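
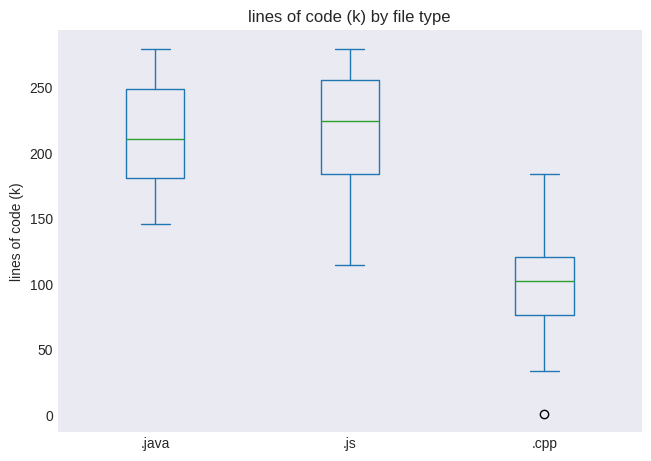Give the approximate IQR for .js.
≈ 80

Q3 ≈ 260, Q1 ≈ 180; IQR ≈ 80.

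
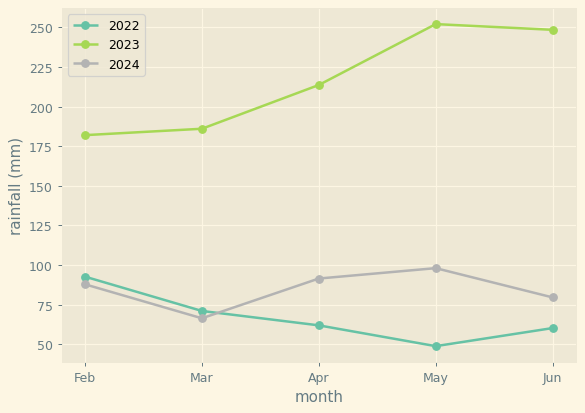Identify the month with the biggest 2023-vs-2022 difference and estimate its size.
May: 2023 ≈ 260, 2022 ≈ 40 → gap ≈ 220. Next-largest (Jun) is only ≈ 180.

May, ≈ 220 mm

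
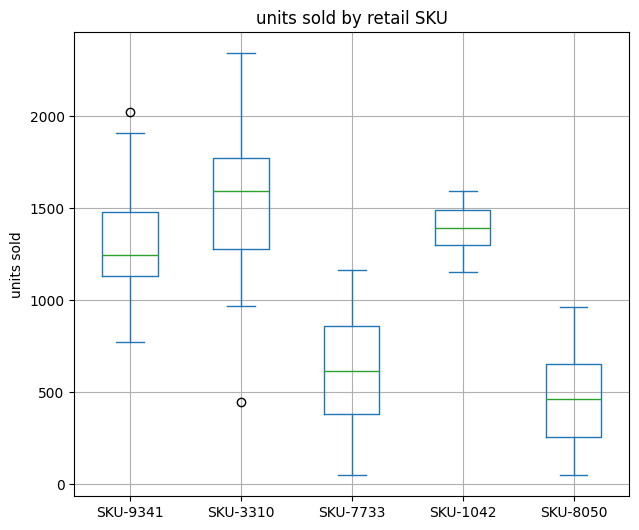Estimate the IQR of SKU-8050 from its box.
Q3 ≈ 600, Q1 ≈ 200; IQR ≈ 400.

≈ 400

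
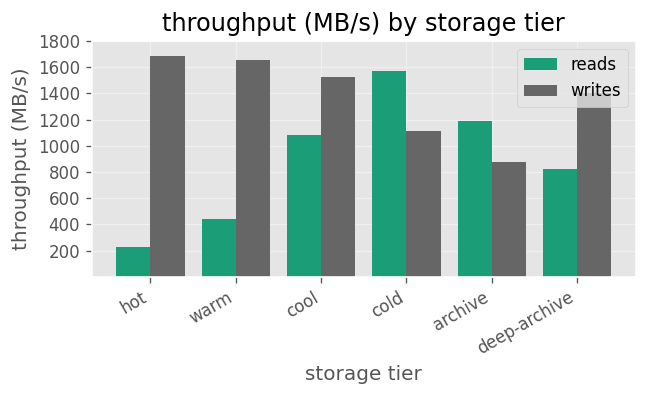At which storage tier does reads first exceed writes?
cool: reads ≈ 1000 vs writes ≈ 1600 (not yet); cold: reads ≈ 1600 vs writes ≈ 1200 (first crossover).

cold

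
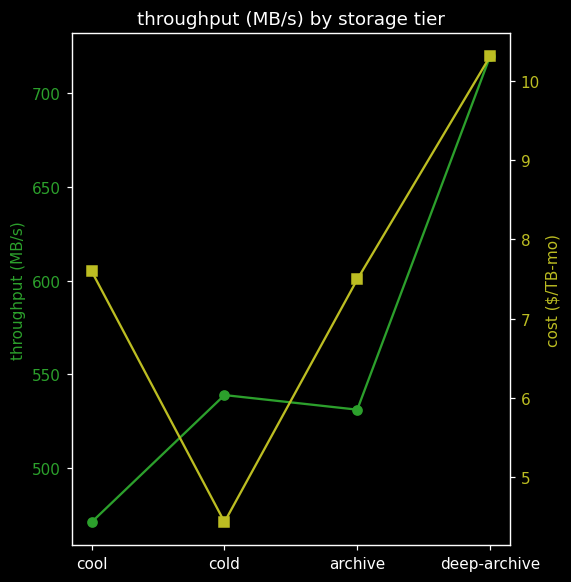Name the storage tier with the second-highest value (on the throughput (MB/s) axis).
Top 3 (on the throughput (MB/s) axis): deep-archive ≈ 725, cold ≈ 550, archive ≈ 525.

cold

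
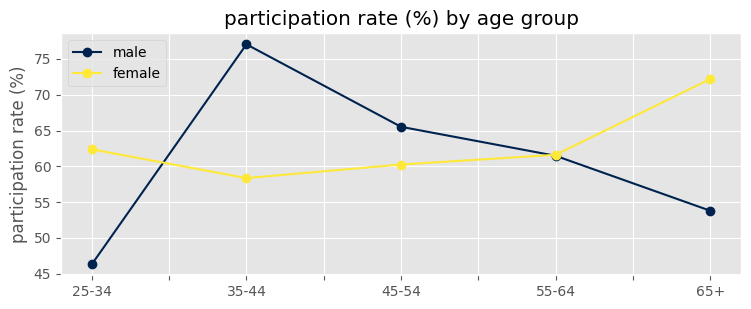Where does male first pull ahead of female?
25-34: male ≈ 45 vs female ≈ 60 (not yet); 35-44: male ≈ 75 vs female ≈ 60 (first crossover).

35-44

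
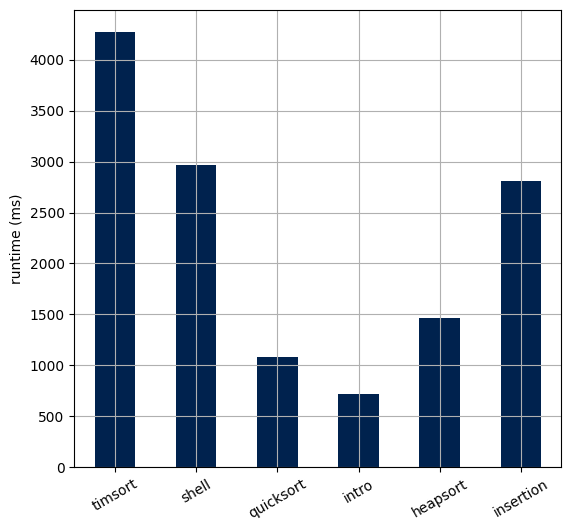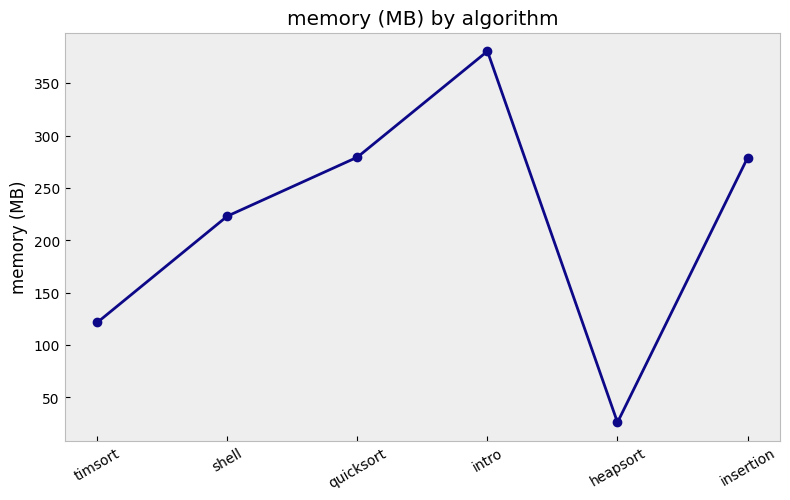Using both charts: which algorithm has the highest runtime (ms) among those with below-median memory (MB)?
timsort

Chart 2 median memory (MB) ≈ 250; below-median algorithms: timsort, shell, heapsort. Among those, timsort has the highest runtime (ms) (≈ 4500).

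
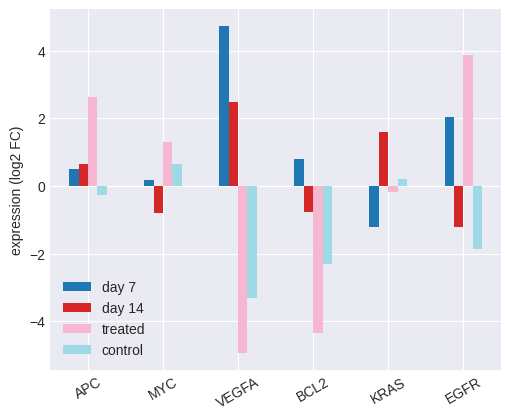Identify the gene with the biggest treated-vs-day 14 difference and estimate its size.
VEGFA, ≈ 7 log2 FC

VEGFA: treated ≈ -5, day 14 ≈ 2 → gap ≈ 7. Next-largest (EGFR) is only ≈ 5.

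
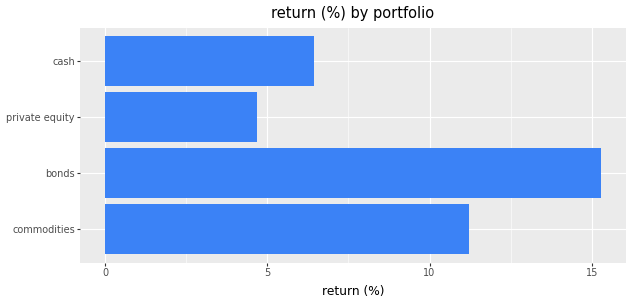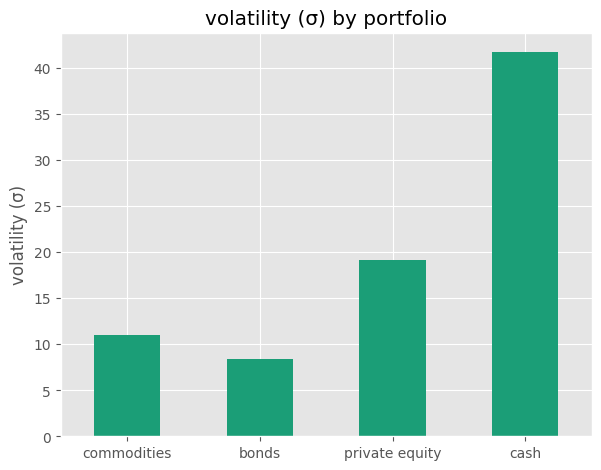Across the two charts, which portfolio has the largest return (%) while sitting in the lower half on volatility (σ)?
Chart 2 median volatility (σ) ≈ 15; below-median portfolios: commodities, bonds. Among those, bonds has the highest return (%) (≈ 16).

bonds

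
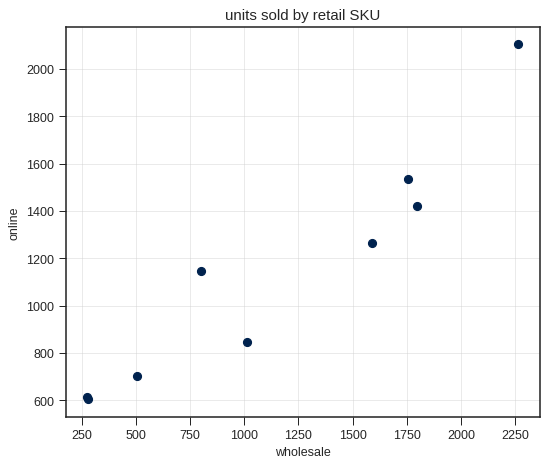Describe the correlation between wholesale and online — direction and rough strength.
Points are positively correlated; strong (|r| ≈ 0.9).

positive, strong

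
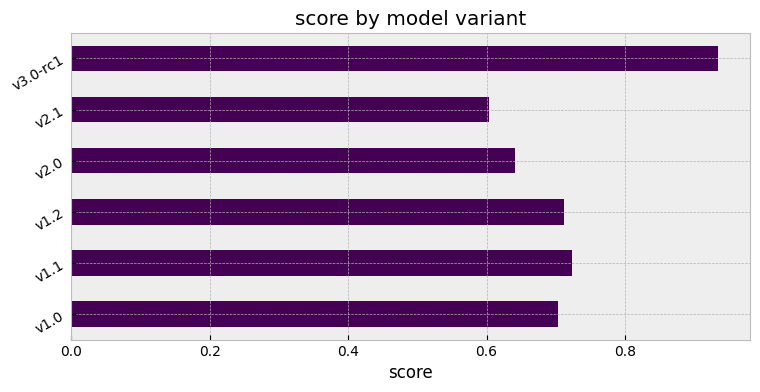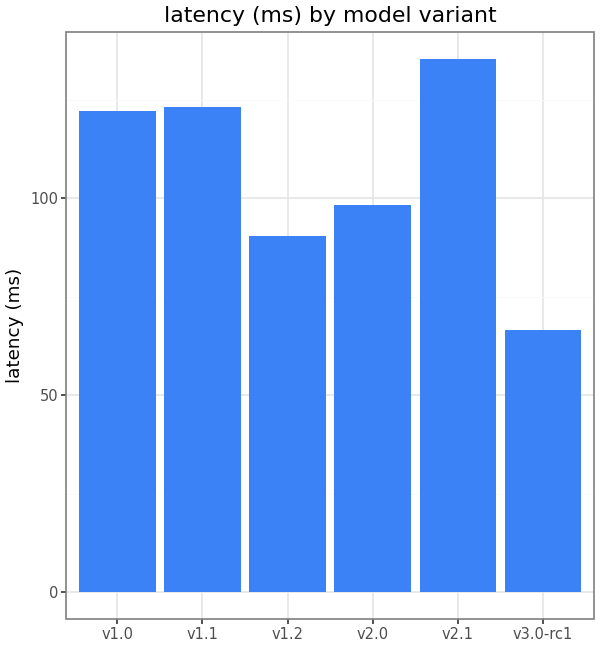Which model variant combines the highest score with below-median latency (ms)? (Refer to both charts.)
v3.0-rc1

Chart 2 median latency (ms) ≈ 120; below-median model variants: v1.2, v2.0, v3.0-rc1. Among those, v3.0-rc1 has the highest score (≈ 0.9).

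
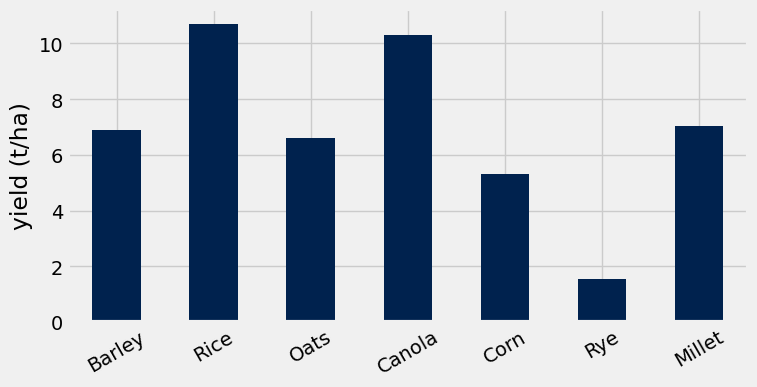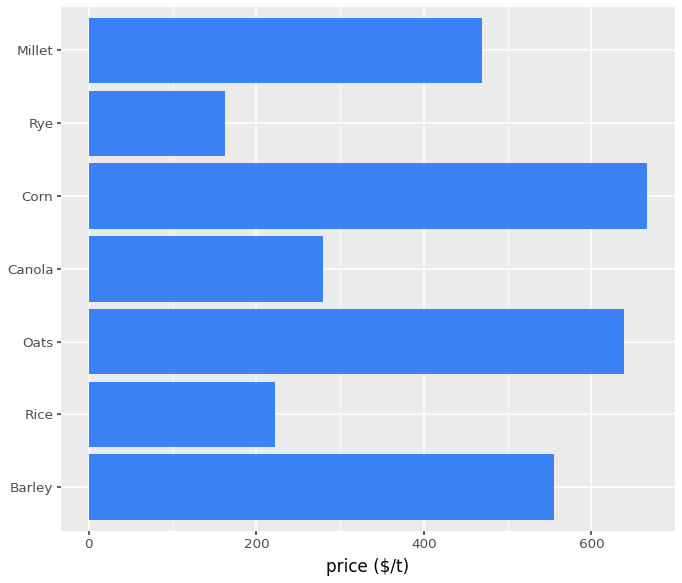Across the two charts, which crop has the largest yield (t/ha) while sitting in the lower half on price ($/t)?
Rice

Chart 2 median price ($/t) ≈ 500; below-median crops: Rice, Canola, Rye. Among those, Rice has the highest yield (t/ha) (≈ 11).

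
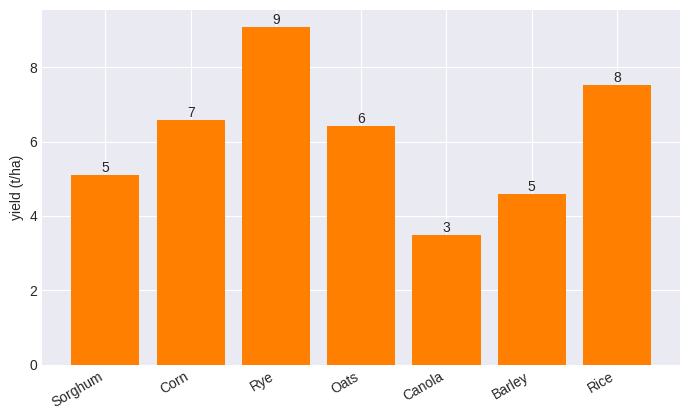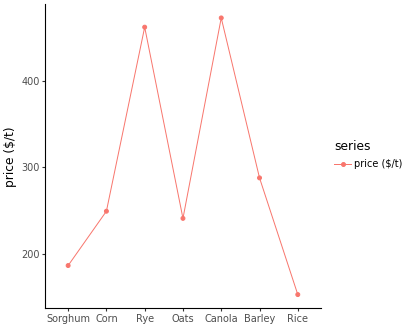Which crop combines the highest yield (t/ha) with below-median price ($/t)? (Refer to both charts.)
Chart 2 median price ($/t) ≈ 250; below-median crops: Sorghum, Oats, Rice. Among those, Rice has the highest yield (t/ha) (≈ 8).

Rice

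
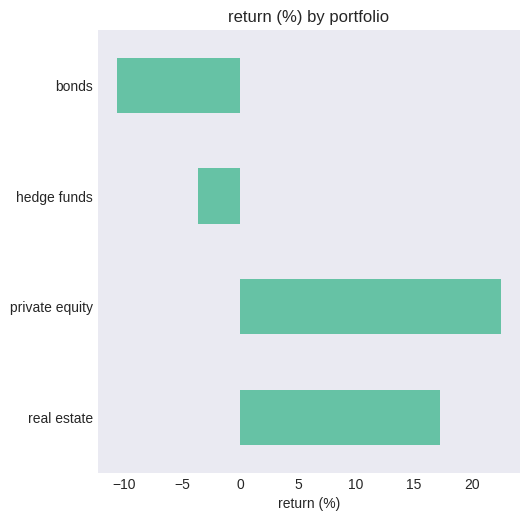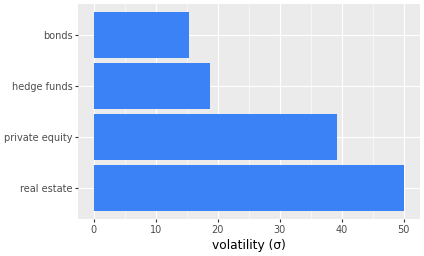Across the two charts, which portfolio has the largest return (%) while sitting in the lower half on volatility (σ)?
hedge funds

Chart 2 median volatility (σ) ≈ 30; below-median portfolios: hedge funds, bonds. Among those, hedge funds has the highest return (%) (≈ -5).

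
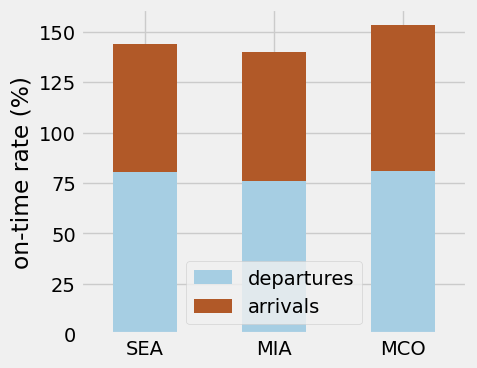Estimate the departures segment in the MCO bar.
≈ 80

departures top ≈ 80, bottom ≈ 0; segment ≈ 80.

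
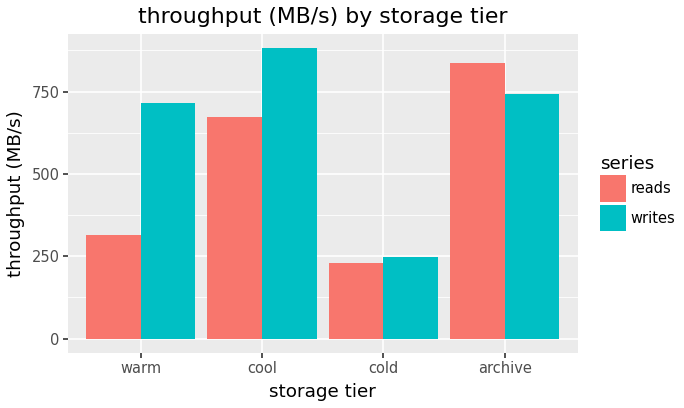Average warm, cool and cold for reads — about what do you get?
(300 + 700 + 200) / 3 ≈ 400.

≈ 400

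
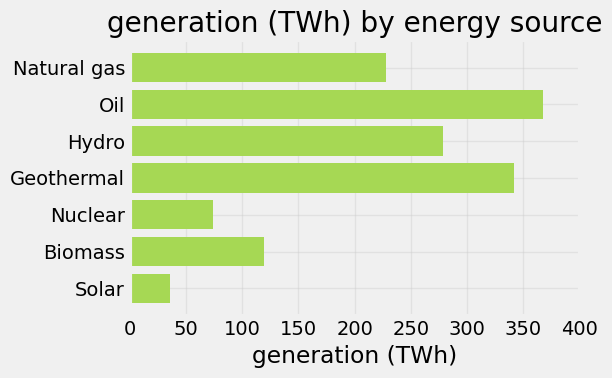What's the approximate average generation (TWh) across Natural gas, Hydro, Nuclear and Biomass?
≈ 175

(250 + 300 + 50 + 100) / 4 ≈ 175.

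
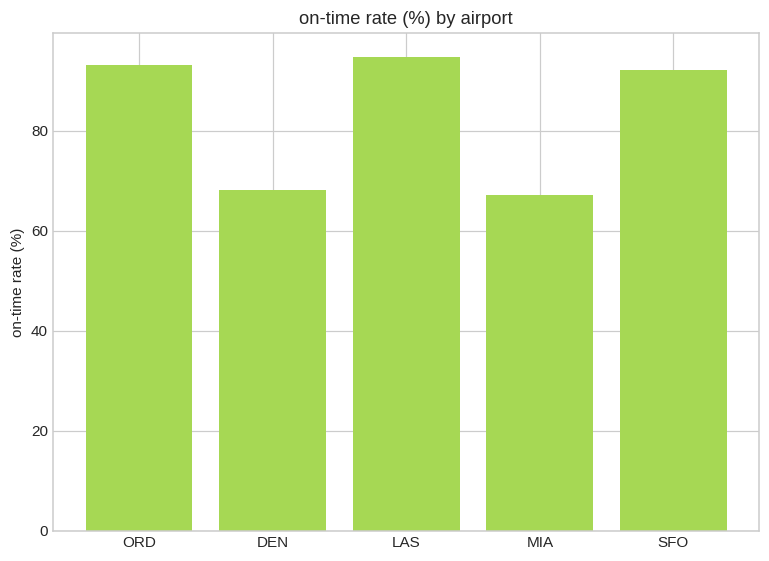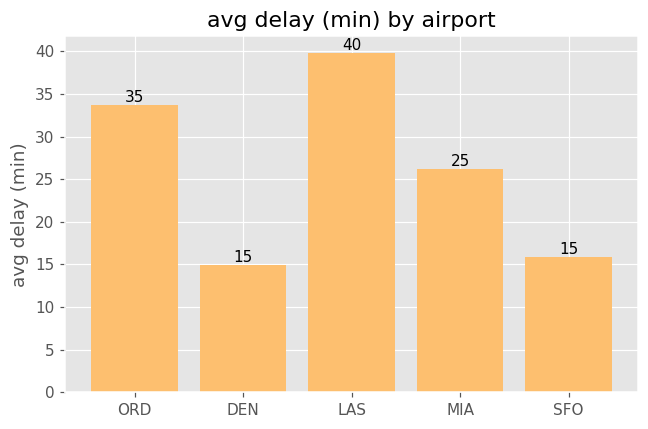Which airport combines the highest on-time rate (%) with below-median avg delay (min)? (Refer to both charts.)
SFO

Chart 2 median avg delay (min) ≈ 25; below-median airports: DEN, SFO. Among those, SFO has the highest on-time rate (%) (≈ 90).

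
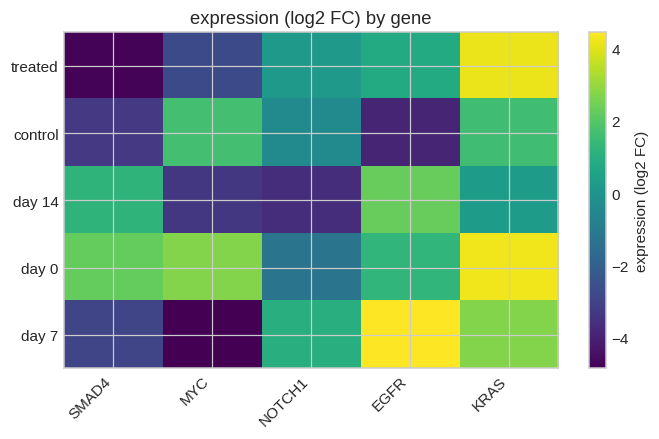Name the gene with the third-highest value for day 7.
NOTCH1

Top 4 for day 7: EGFR ≈ 4, KRAS ≈ 3, NOTCH1 ≈ 1, SMAD4 ≈ -3.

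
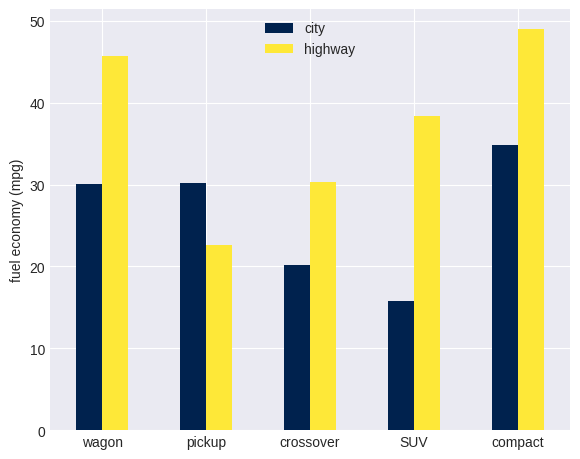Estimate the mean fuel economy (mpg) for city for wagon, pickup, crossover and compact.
(30 + 30 + 20 + 35) / 4 ≈ 29.

≈ 29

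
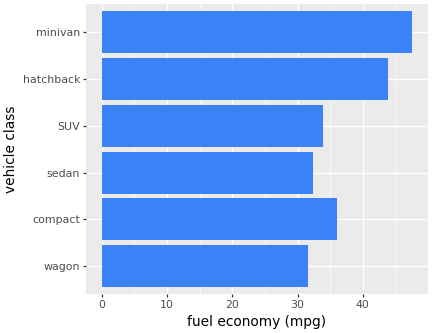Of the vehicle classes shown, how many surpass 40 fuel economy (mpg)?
Above 40: hatchback, minivan.

2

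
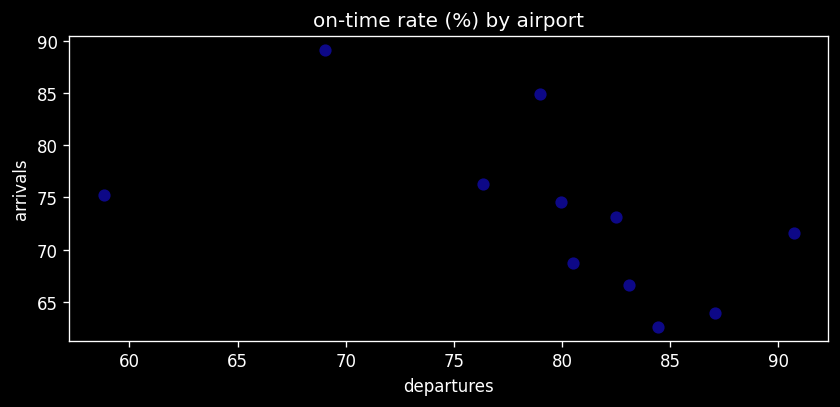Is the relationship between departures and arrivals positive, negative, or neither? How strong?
negative, moderate

Points are negatively correlated; moderate (|r| ≈ 0.5).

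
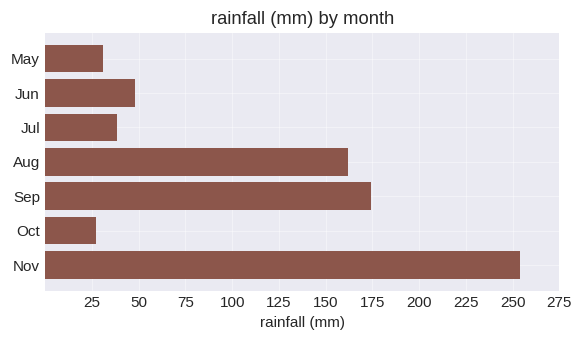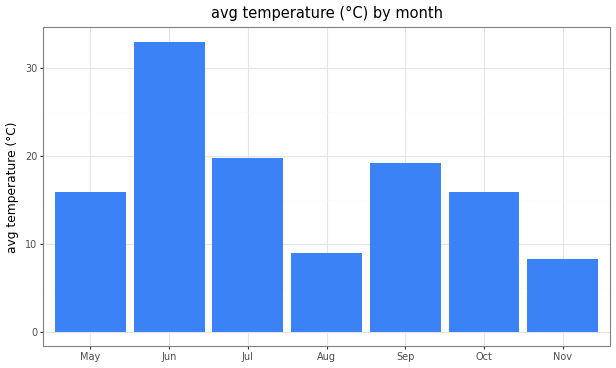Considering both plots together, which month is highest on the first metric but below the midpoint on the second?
Nov

Chart 2 median avg temperature (°C) ≈ 15; below-median months: Aug, Oct, Nov. Among those, Nov has the highest rainfall (mm) (≈ 250).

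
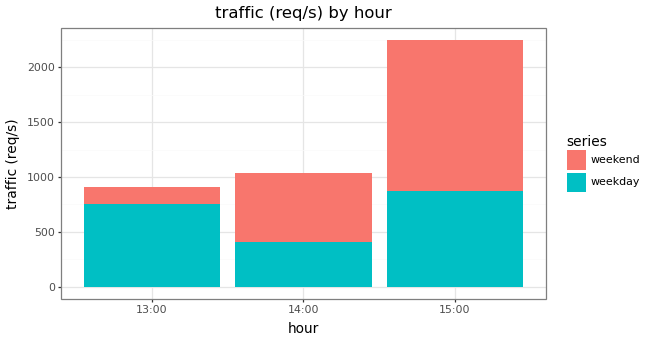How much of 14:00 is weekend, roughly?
weekend top ≈ 1000, bottom ≈ 400; segment ≈ 600.

≈ 600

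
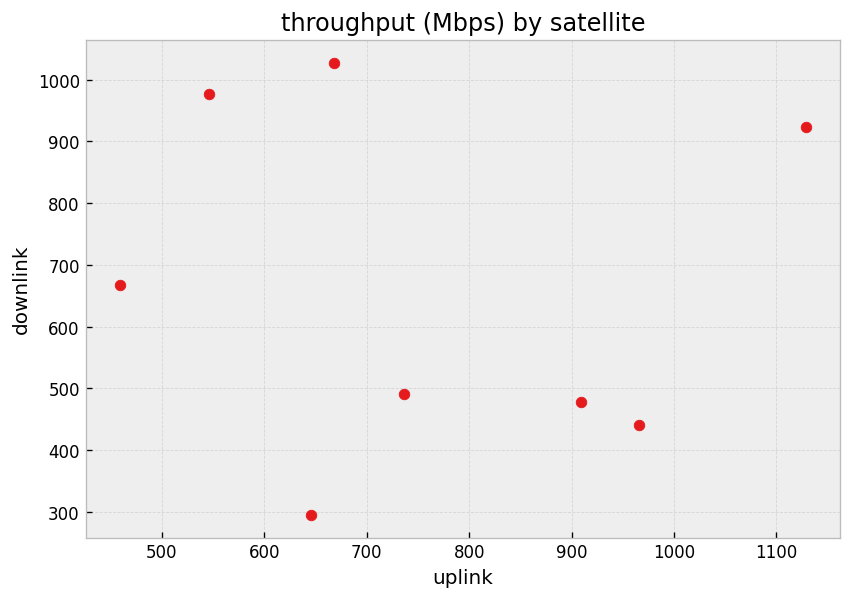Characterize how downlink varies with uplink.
Points are roughly uncorrelated; weak (|r| ≈ 0.1).

no clear correlation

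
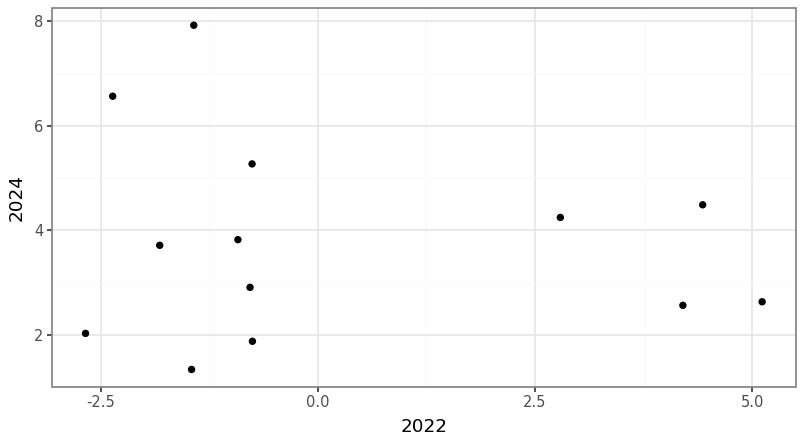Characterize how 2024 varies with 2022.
no clear correlation

Points are roughly uncorrelated; weak (|r| ≈ 0.2).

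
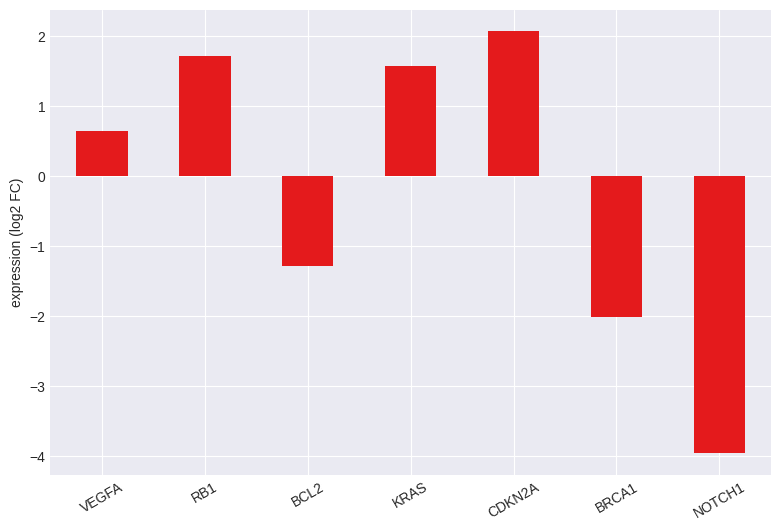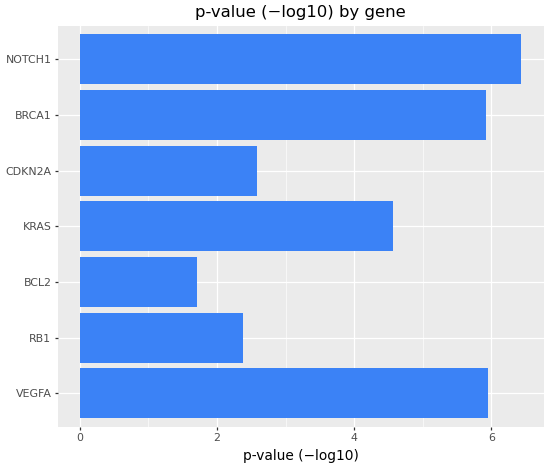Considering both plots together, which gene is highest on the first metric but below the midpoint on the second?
CDKN2A

Chart 2 median p-value (−log10) ≈ 5; below-median genes: RB1, BCL2, CDKN2A. Among those, CDKN2A has the highest expression (log2 FC) (≈ 2).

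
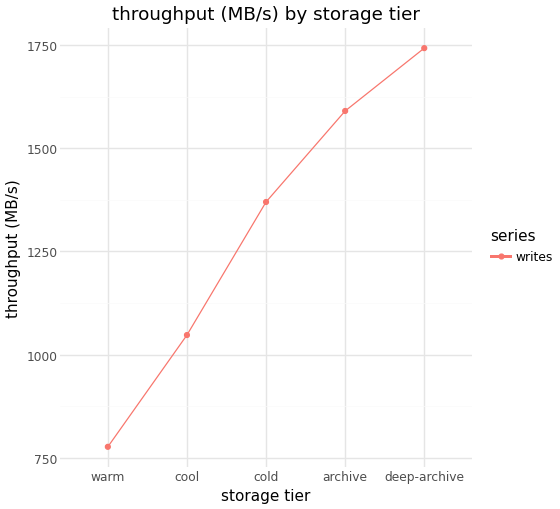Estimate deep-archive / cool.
deep-archive ≈ 1700, cool ≈ 1000; 1700/1000 ≈ 1.7.

≈ 1.7×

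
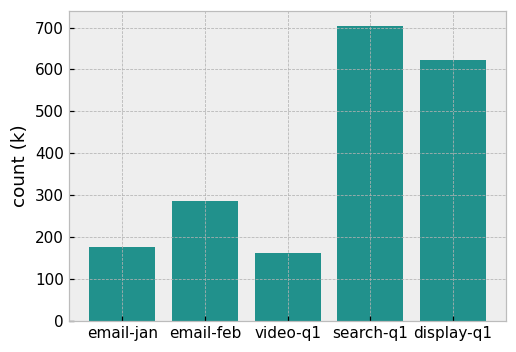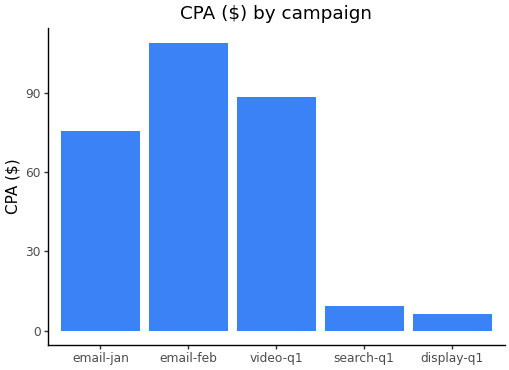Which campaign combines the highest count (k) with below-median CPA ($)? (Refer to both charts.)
Chart 2 median CPA ($) ≈ 80; below-median campaigns: search-q1, display-q1. Among those, search-q1 has the highest count (k) (≈ 700).

search-q1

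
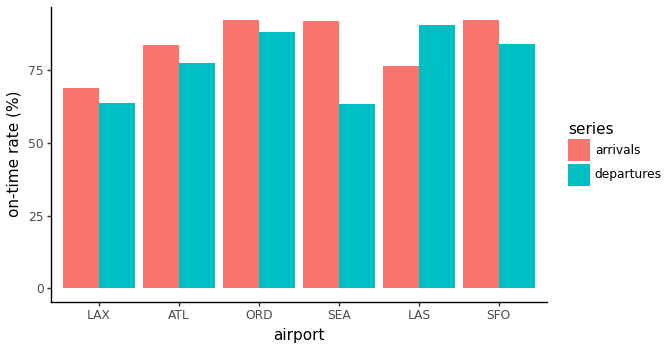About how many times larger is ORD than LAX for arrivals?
ORD ≈ 90, LAX ≈ 70; 90/70 ≈ 1.29.

≈ 1.29×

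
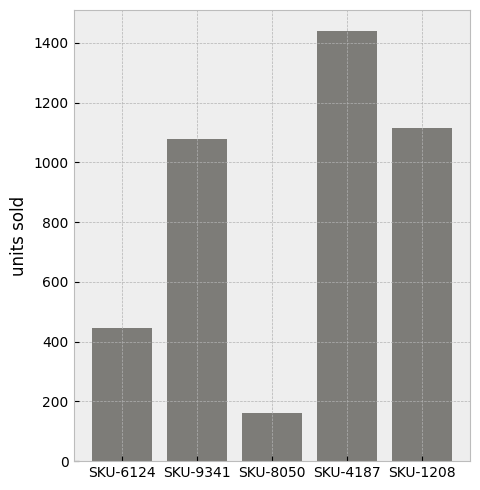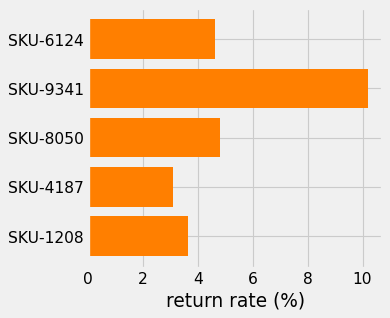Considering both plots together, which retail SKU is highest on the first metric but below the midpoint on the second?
SKU-4187

Chart 2 median return rate (%) ≈ 5; below-median retail SKUs: SKU-4187, SKU-1208. Among those, SKU-4187 has the highest units sold (≈ 1400).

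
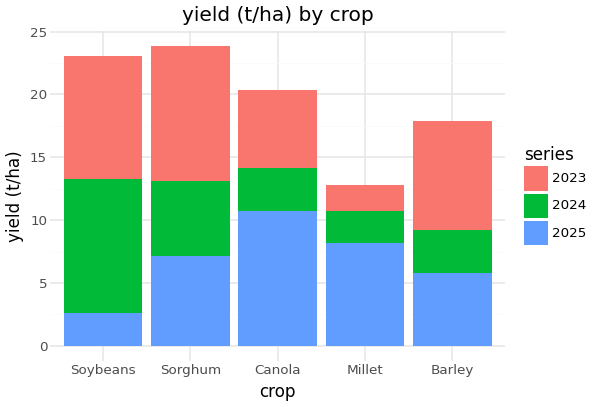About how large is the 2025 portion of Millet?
2025 top ≈ 8, bottom ≈ 0; segment ≈ 8.

≈ 8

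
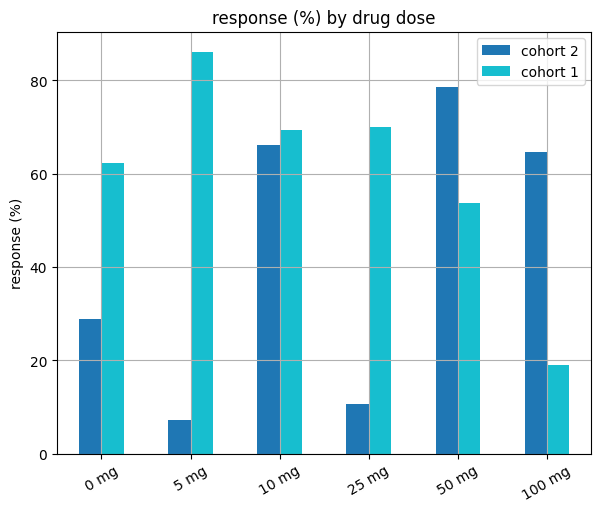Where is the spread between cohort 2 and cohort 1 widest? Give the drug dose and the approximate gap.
5 mg: cohort 2 ≈ 10, cohort 1 ≈ 90 → gap ≈ 80. Next-largest (25 mg) is only ≈ 60.

5 mg, ≈ 80 %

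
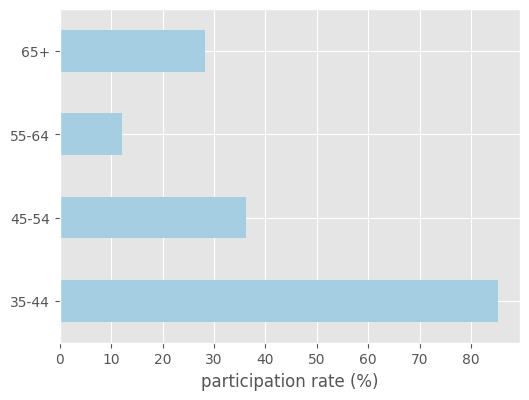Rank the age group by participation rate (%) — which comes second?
Top 3: 35-44 ≈ 90, 45-54 ≈ 40, 65+ ≈ 30.

45-54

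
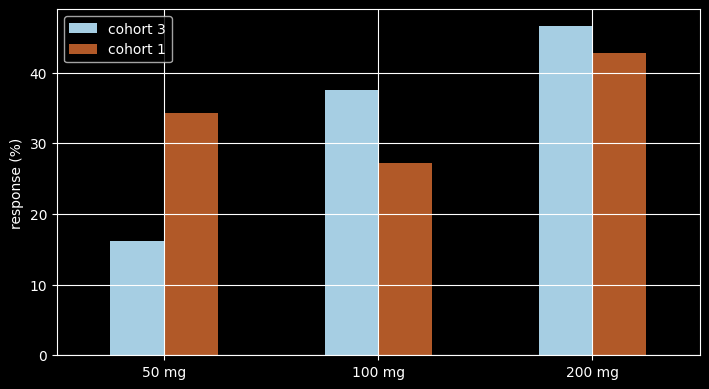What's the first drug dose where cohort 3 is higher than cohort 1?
100 mg

50 mg: cohort 3 ≈ 15 vs cohort 1 ≈ 35 (not yet); 100 mg: cohort 3 ≈ 40 vs cohort 1 ≈ 25 (first crossover).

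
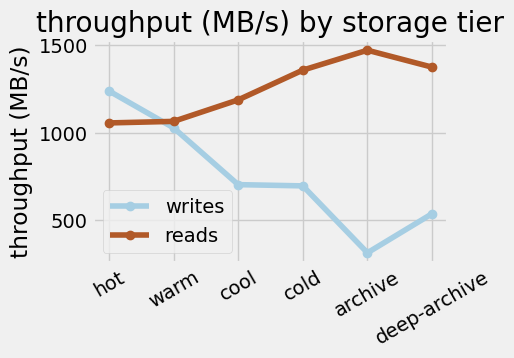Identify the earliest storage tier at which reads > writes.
warm

hot: reads ≈ 1100 vs writes ≈ 1200 (not yet); warm: reads ≈ 1100 vs writes ≈ 1000 (first crossover).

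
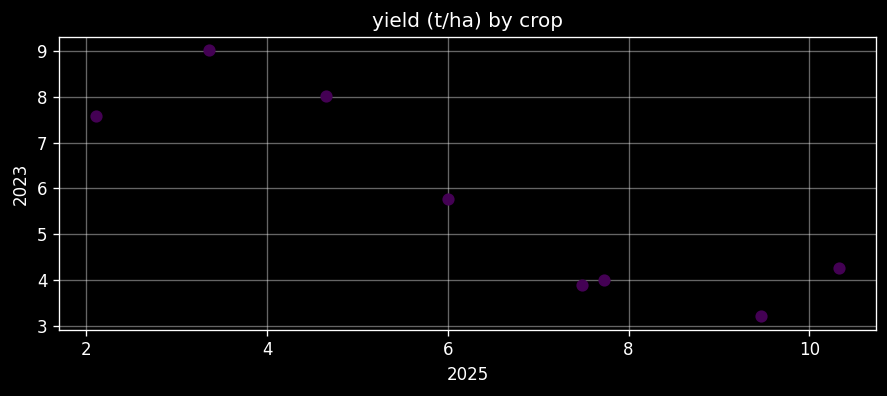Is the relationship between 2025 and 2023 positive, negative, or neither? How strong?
Points are negatively correlated; strong (|r| ≈ 0.9).

negative, strong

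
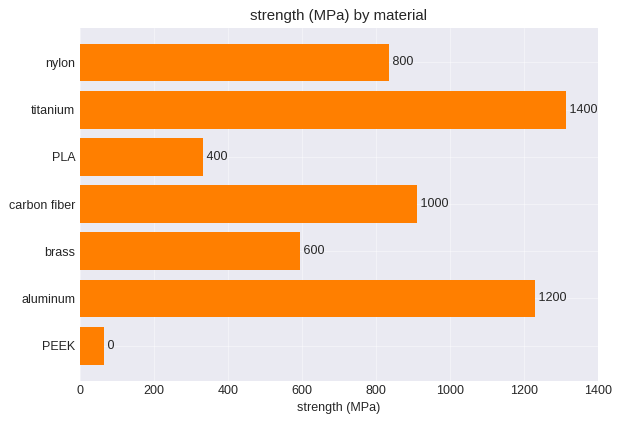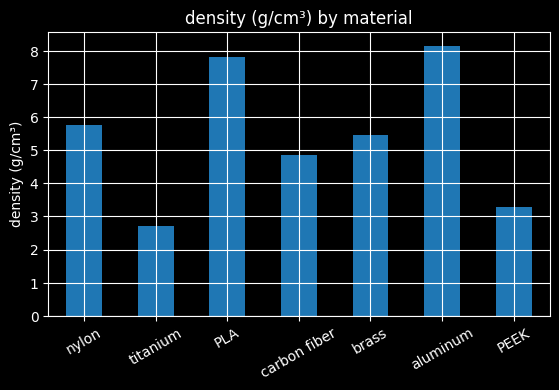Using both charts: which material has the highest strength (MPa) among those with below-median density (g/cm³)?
titanium

Chart 2 median density (g/cm³) ≈ 5; below-median materials: titanium, carbon fiber, PEEK. Among those, titanium has the highest strength (MPa) (≈ 1400).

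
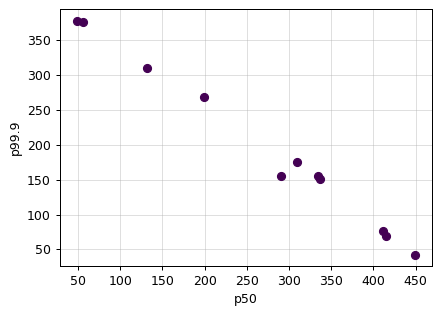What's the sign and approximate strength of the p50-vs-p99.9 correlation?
Points are negatively correlated; strong (|r| ≈ 1.0).

negative, strong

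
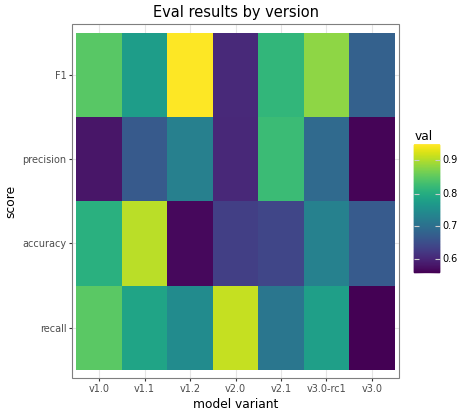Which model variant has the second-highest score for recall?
Top 3 for recall: v2.0 ≈ 0.90, v1.0 ≈ 0.85, v1.1 ≈ 0.80.

v1.0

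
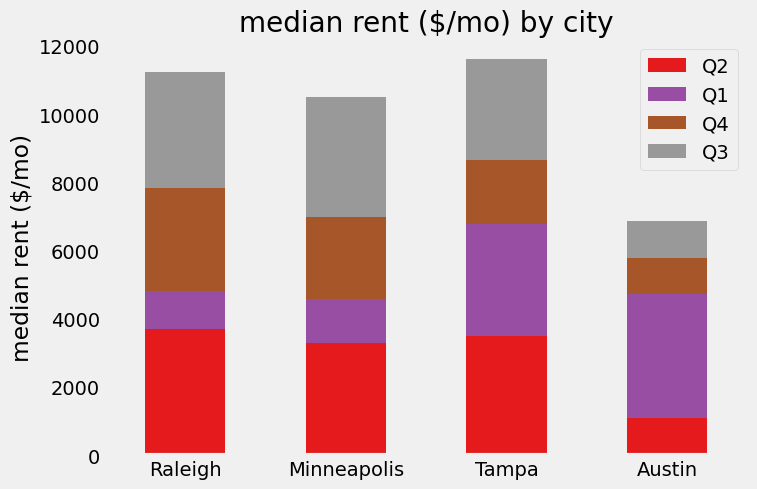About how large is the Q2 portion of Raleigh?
Q2 top ≈ 4000, bottom ≈ 0; segment ≈ 4000.

≈ 4000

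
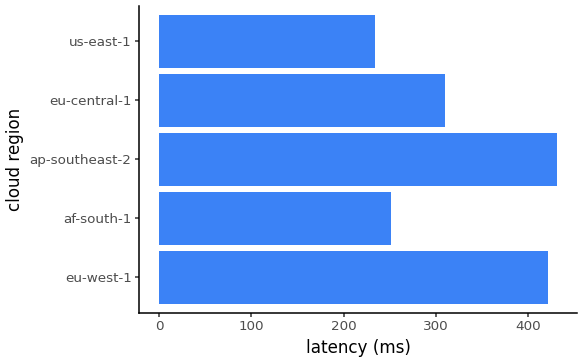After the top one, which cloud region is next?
eu-west-1

Top 3: ap-southeast-2 ≈ 450, eu-west-1 ≈ 400, eu-central-1 ≈ 300.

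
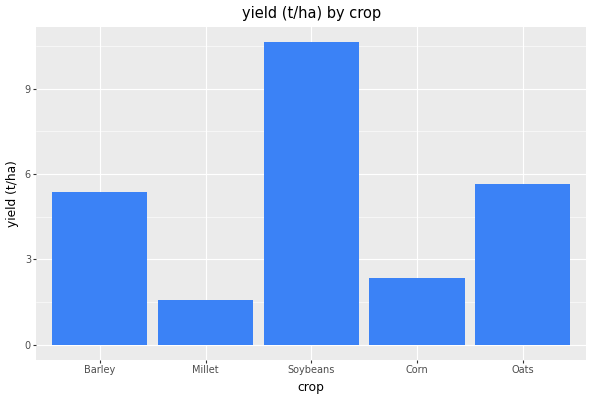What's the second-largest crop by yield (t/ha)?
Top 3: Soybeans ≈ 11, Oats ≈ 6, Barley ≈ 5.

Oats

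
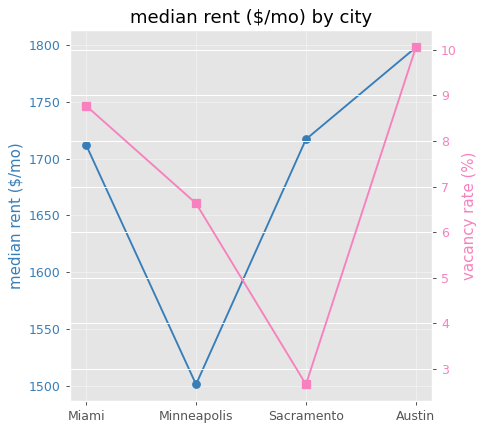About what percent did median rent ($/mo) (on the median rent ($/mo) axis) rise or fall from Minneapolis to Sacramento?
≈ +15%

Minneapolis ≈ 1500, Sacramento ≈ 1725; (1725 − 1500) / 1500 ≈ +15%.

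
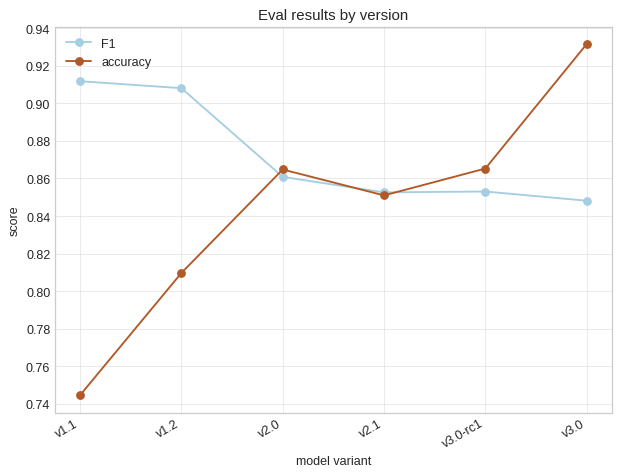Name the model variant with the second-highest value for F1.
Top 3 for F1: v1.1 ≈ 0.92, v1.2 ≈ 0.90, v2.0 ≈ 0.86.

v1.2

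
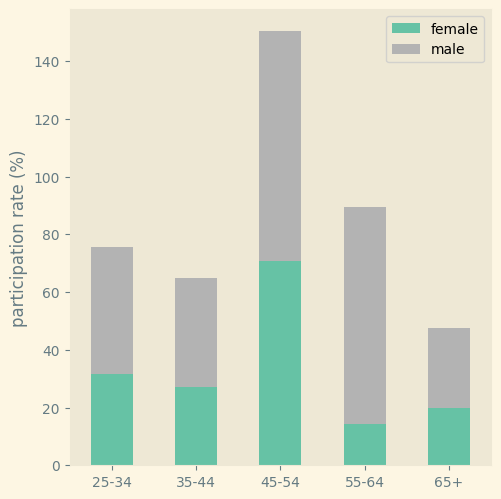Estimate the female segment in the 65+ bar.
female top ≈ 20, bottom ≈ 0; segment ≈ 20.

≈ 20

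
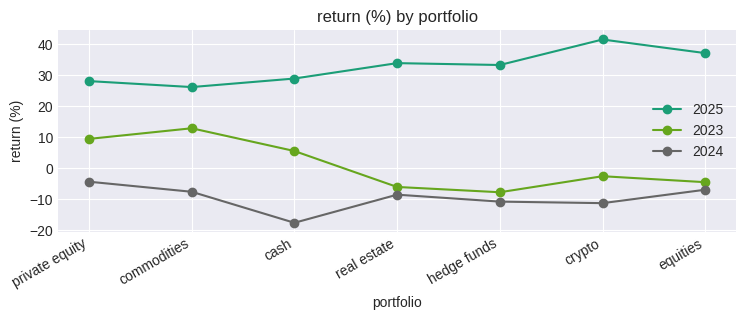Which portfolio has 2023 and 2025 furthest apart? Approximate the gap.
crypto: 2023 ≈ -5, 2025 ≈ 40 → gap ≈ 45. Next-largest (equities) is only ≈ 40.

crypto, ≈ 45 %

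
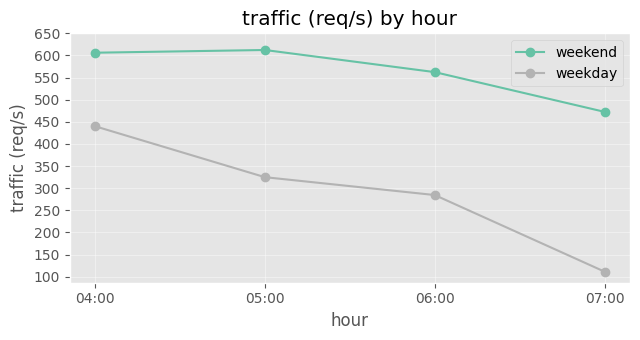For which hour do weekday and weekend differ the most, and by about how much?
07:00, ≈ 350 req/s

07:00: weekday ≈ 100, weekend ≈ 450 → gap ≈ 350. Next-largest (05:00) is only ≈ 300.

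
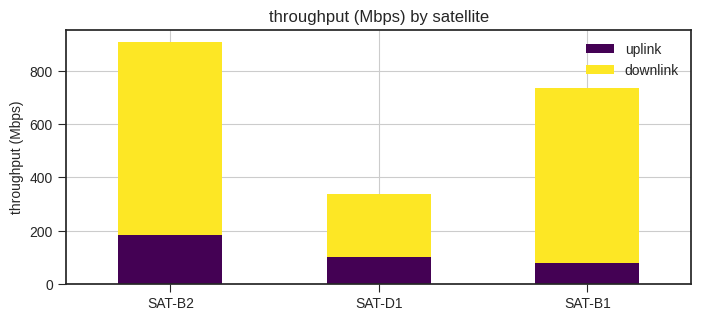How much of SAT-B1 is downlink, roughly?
downlink top ≈ 700, bottom ≈ 100; segment ≈ 600.

≈ 600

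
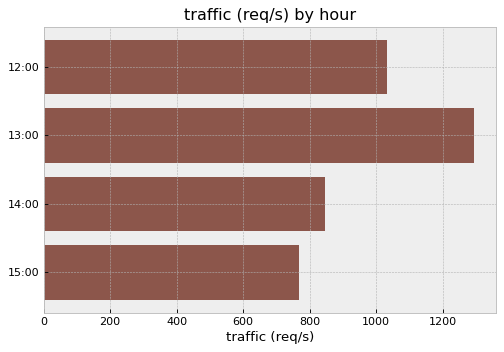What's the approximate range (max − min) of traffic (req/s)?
Max 13:00 ≈ 1200, min 15:00 ≈ 800; range ≈ 400.

≈ 400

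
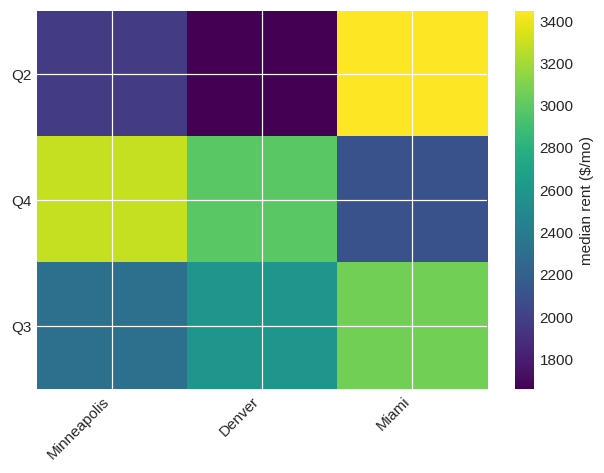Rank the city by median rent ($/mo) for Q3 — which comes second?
Denver

Top 3 for Q3: Miami ≈ 3000, Denver ≈ 2600, Minneapolis ≈ 2400.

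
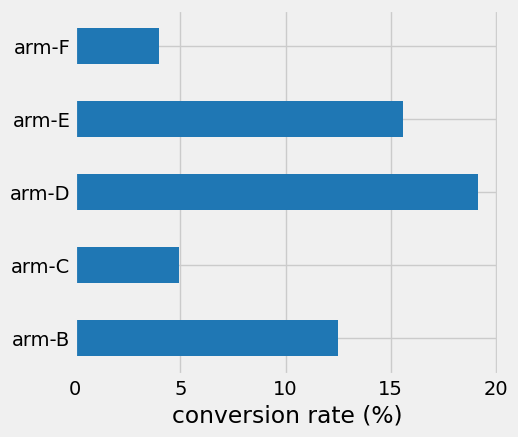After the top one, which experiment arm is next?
arm-E

Top 3: arm-D ≈ 20, arm-E ≈ 16, arm-B ≈ 12.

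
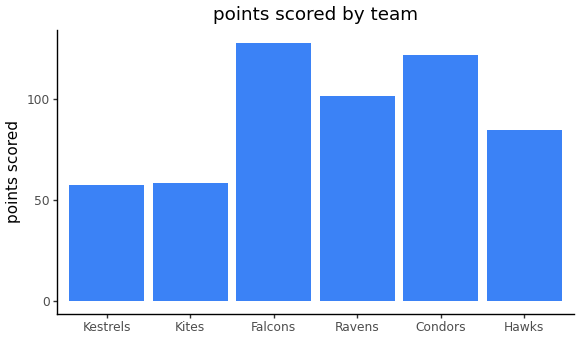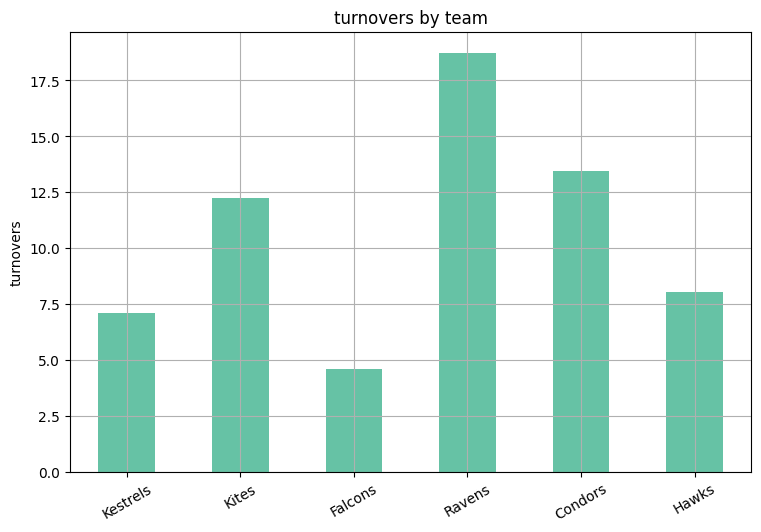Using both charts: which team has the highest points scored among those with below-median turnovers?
Falcons

Chart 2 median turnovers ≈ 10; below-median teams: Kestrels, Falcons, Hawks. Among those, Falcons has the highest points scored (≈ 120).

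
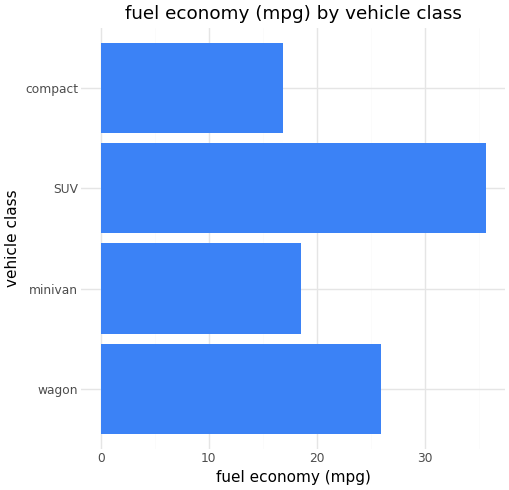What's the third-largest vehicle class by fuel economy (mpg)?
Top 4: SUV ≈ 35, wagon ≈ 25, minivan ≈ 20, compact ≈ 15.

minivan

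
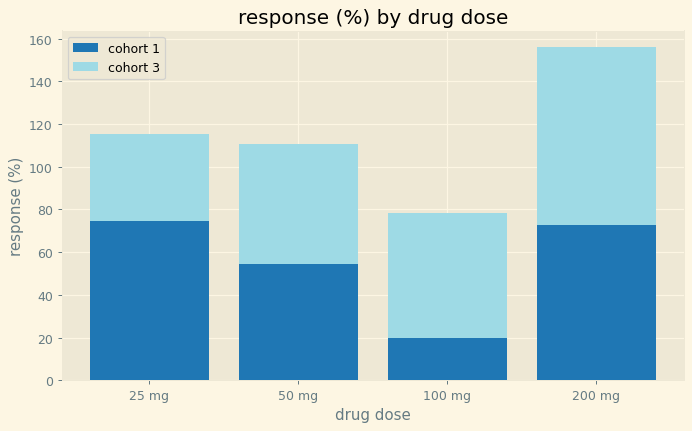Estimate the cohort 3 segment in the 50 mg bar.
cohort 3 top ≈ 120, bottom ≈ 60; segment ≈ 60.

≈ 60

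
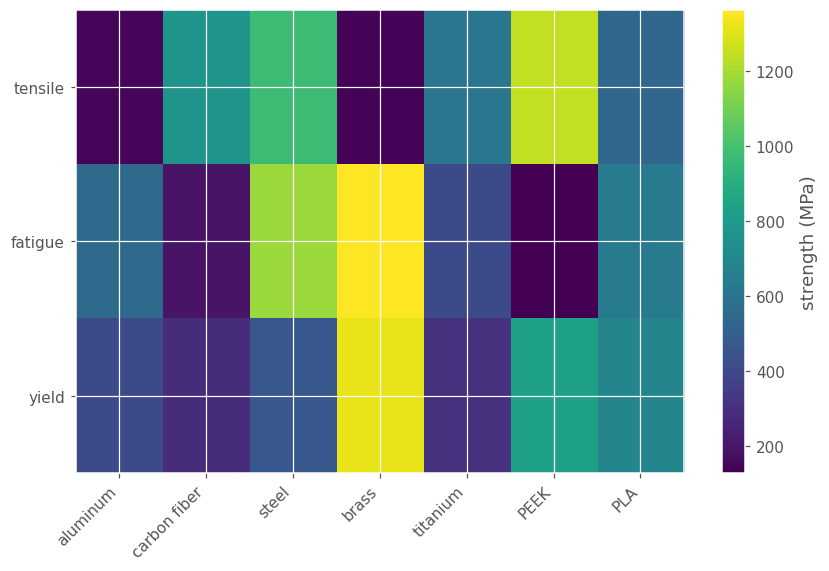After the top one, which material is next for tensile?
Top 3 for tensile: PEEK ≈ 1200, steel ≈ 1000, carbon fiber ≈ 800.

steel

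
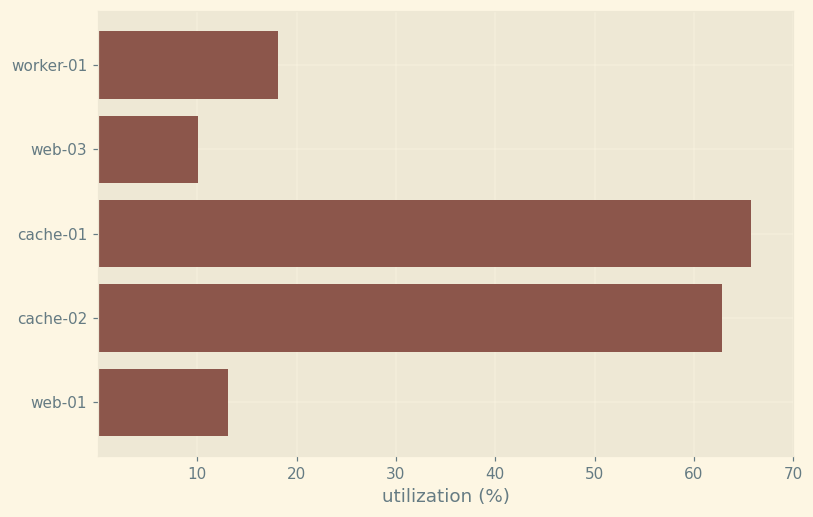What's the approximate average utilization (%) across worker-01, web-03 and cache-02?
(20 + 10 + 60) / 3 ≈ 30.

≈ 30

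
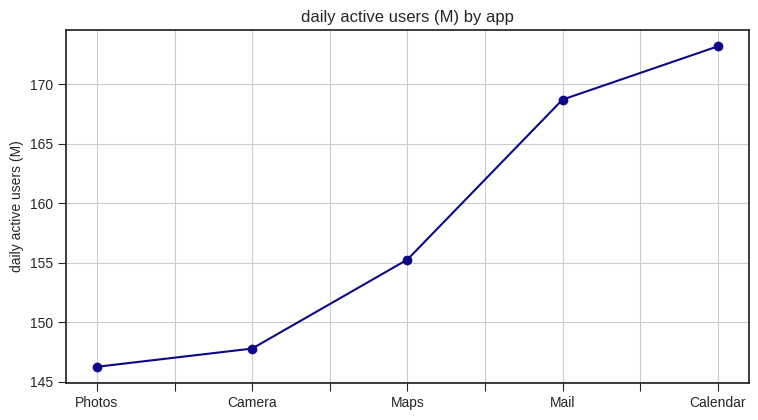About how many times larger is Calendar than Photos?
Calendar ≈ 175, Photos ≈ 145; 175/145 ≈ 1.21.

≈ 1.21×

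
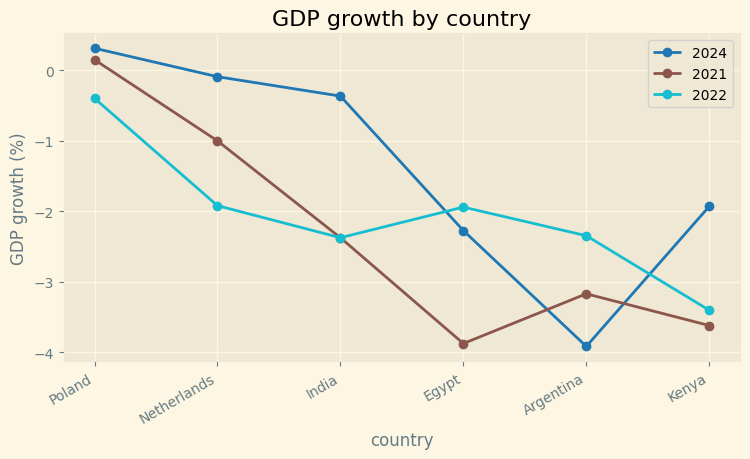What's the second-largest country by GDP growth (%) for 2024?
Top 3 for 2024: Poland ≈ 0.5, Netherlands ≈ 0.0, India ≈ -0.5.

Netherlands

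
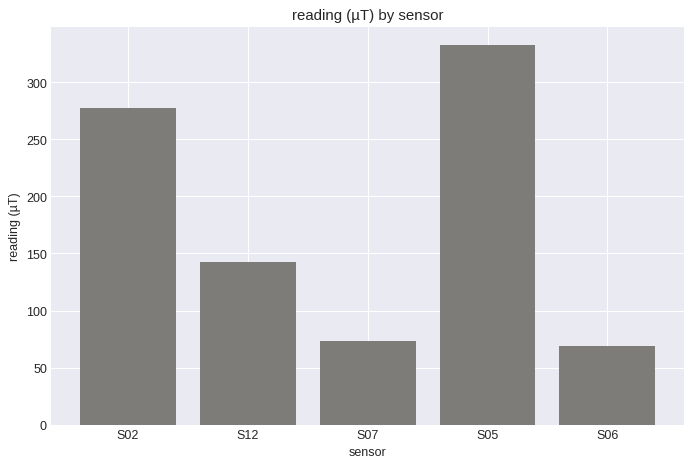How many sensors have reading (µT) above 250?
2

Above 250: S02, S05.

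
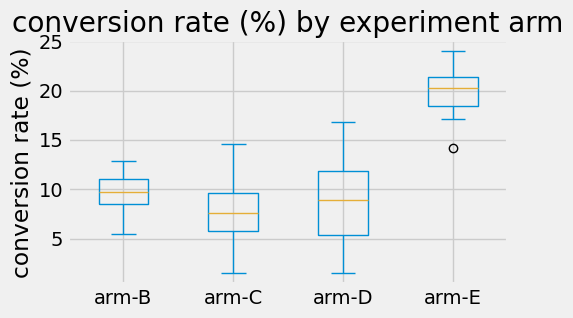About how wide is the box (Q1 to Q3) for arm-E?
Q3 ≈ 21, Q1 ≈ 18; IQR ≈ 3.

≈ 3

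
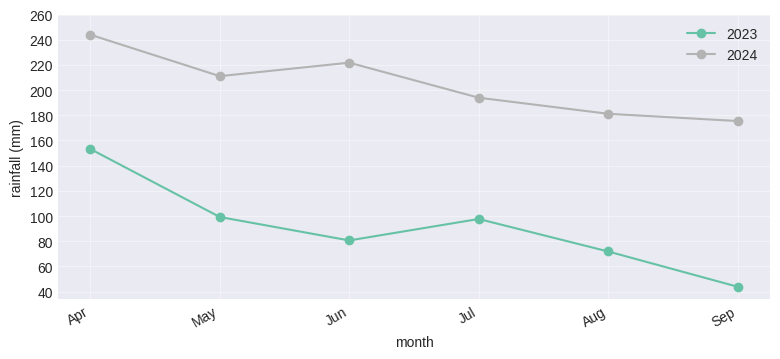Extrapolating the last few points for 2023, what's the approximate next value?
Last three: 100, 80, 40 → slope ≈ -30/step → next ≈ 10.

≈ 10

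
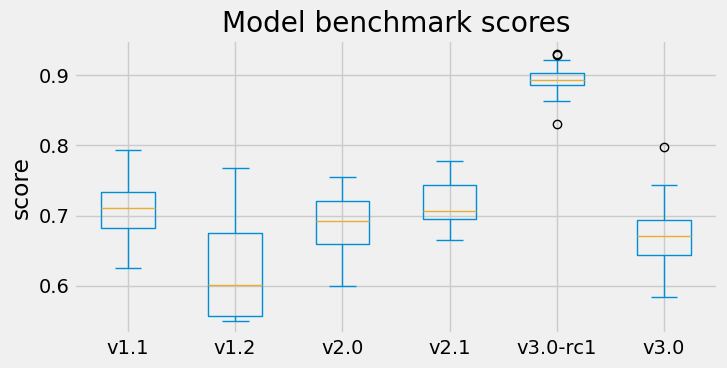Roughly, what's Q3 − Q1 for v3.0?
Q3 ≈ 0.70, Q1 ≈ 0.65; IQR ≈ 0.05.

≈ 0.05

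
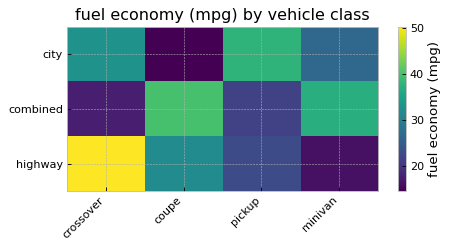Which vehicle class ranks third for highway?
Top 4 for highway: crossover ≈ 50, coupe ≈ 30, pickup ≈ 25, minivan ≈ 15.

pickup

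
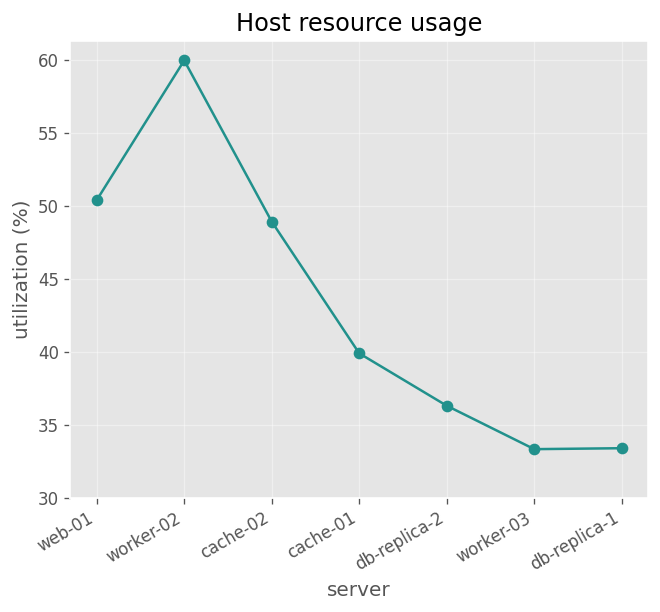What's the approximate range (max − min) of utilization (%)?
≈ 25

Max worker-02 ≈ 60, min worker-03 ≈ 35; range ≈ 25.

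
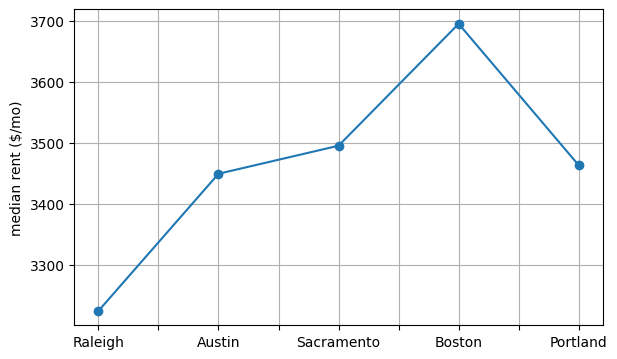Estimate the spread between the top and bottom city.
≈ 500

Max Boston ≈ 3700, min Raleigh ≈ 3200; range ≈ 500.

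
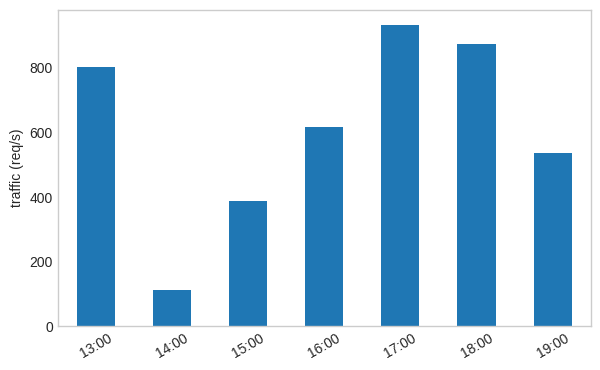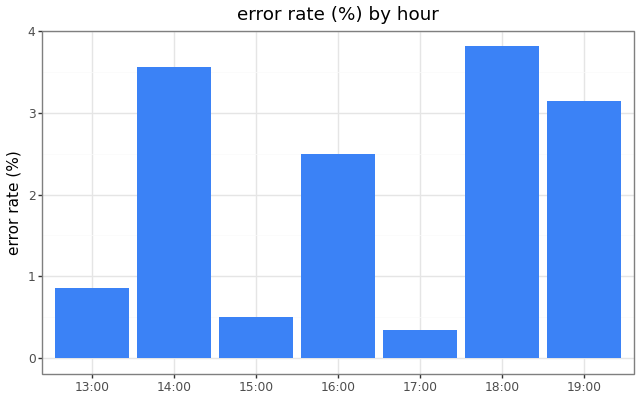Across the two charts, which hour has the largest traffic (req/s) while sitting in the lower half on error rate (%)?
17:00

Chart 2 median error rate (%) ≈ 2.5; below-median hours: 13:00, 15:00, 17:00. Among those, 17:00 has the highest traffic (req/s) (≈ 900).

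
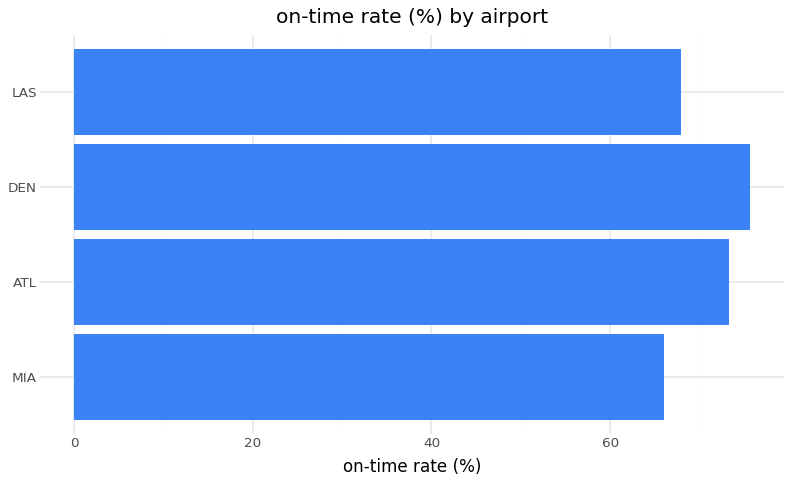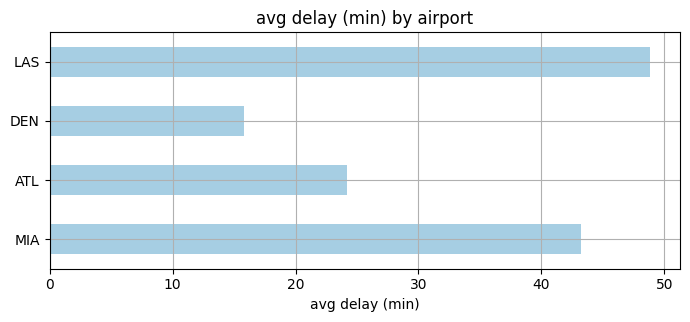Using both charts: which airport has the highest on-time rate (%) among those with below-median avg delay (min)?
Chart 2 median avg delay (min) ≈ 35; below-median airports: ATL, DEN. Among those, DEN has the highest on-time rate (%) (≈ 80).

DEN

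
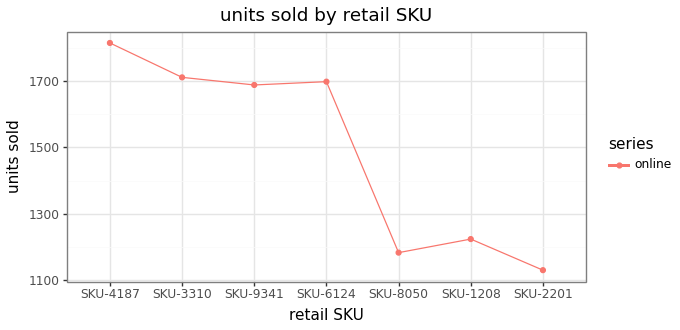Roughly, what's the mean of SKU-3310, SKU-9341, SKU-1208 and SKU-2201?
≈ 1425

(1700 + 1700 + 1200 + 1100) / 4 ≈ 1425.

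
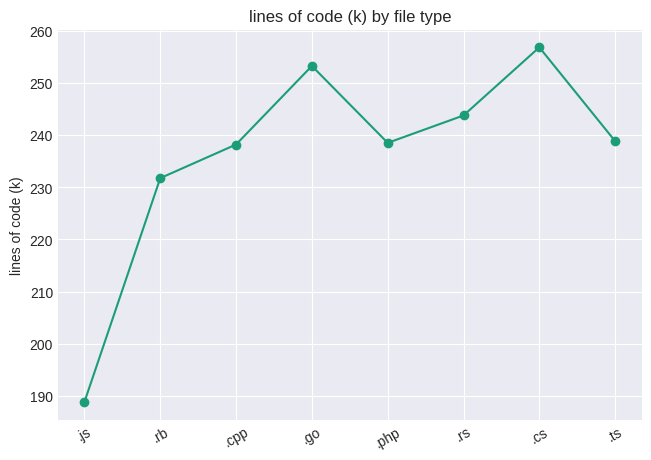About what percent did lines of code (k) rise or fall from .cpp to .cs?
≈ +8.3%

.cpp ≈ 240, .cs ≈ 260; (260 − 240) / 240 ≈ +8.3%.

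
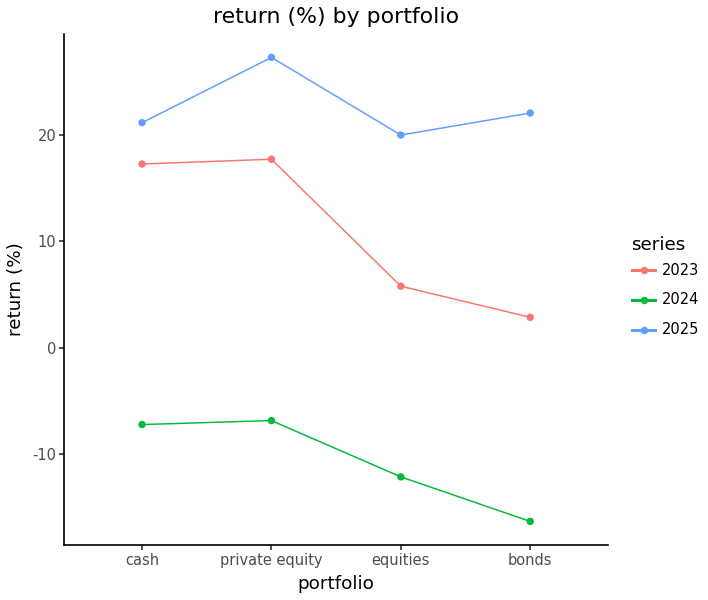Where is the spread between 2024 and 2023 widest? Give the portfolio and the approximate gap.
private equity: 2024 ≈ -5, 2023 ≈ 20 → gap ≈ 25. Next-largest (cash) is only ≈ 20.

private equity, ≈ 25 %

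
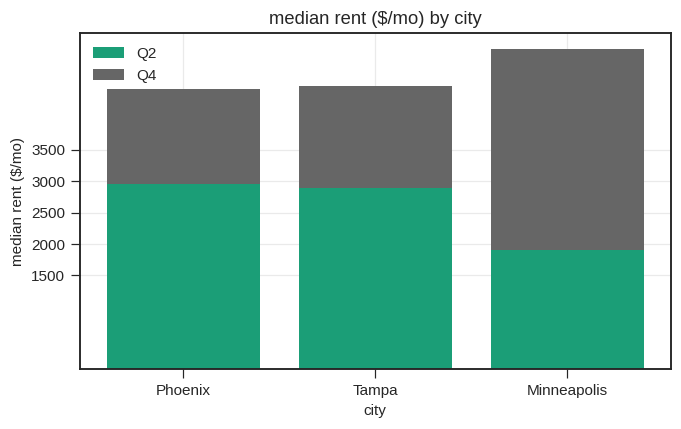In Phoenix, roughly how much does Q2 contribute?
≈ 3000

Q2 top ≈ 3000, bottom ≈ 0; segment ≈ 3000.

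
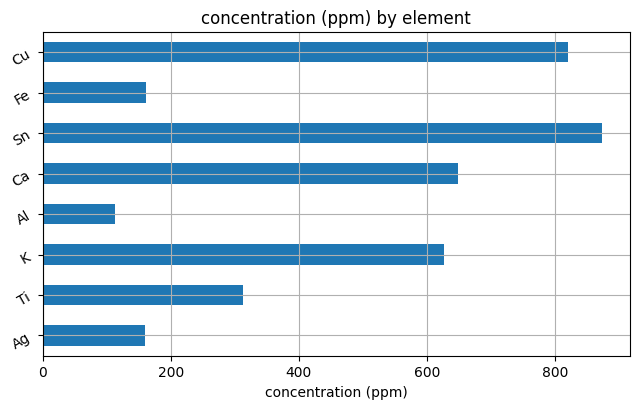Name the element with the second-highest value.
Top 3: Sn ≈ 900, Cu ≈ 800, Ca ≈ 600.

Cu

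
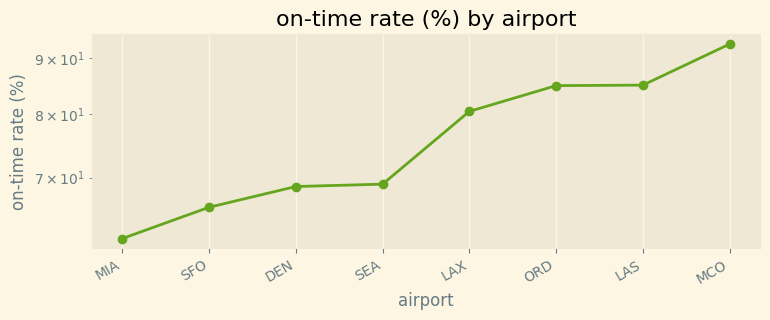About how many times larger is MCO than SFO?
≈ 1.46×

MCO ≈ 95, SFO ≈ 65; 95/65 ≈ 1.46.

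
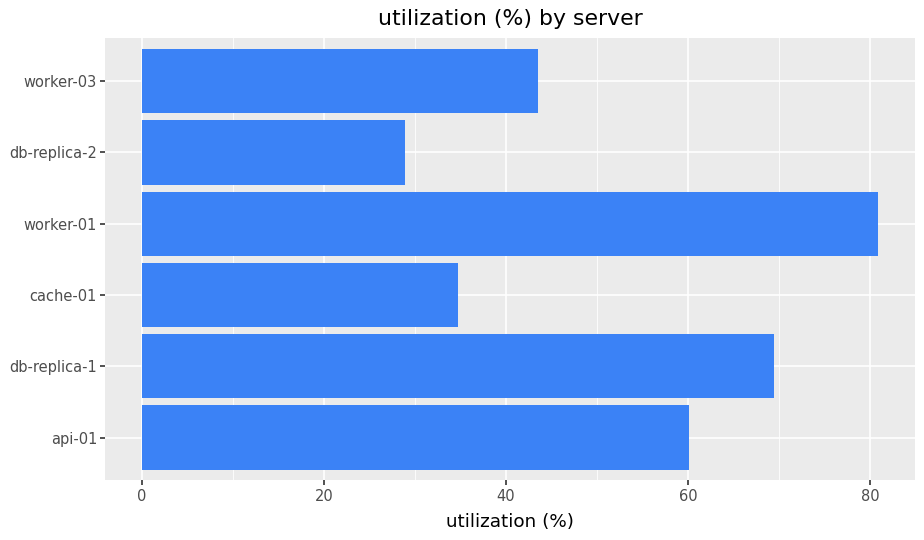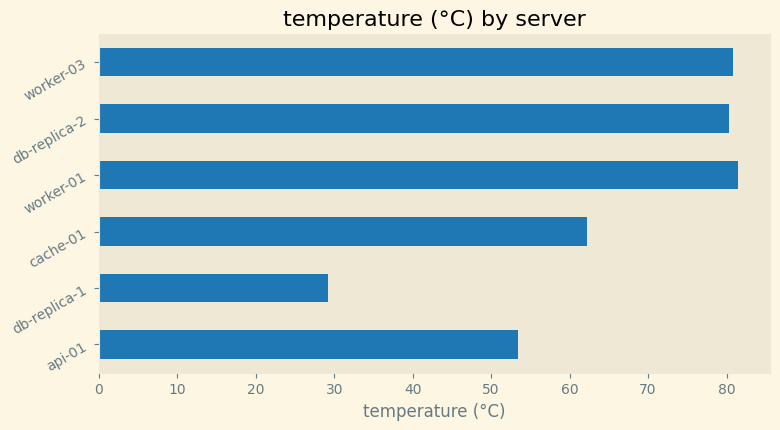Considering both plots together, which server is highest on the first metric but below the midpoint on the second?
db-replica-1

Chart 2 median temperature (°C) ≈ 70; below-median servers: api-01, db-replica-1, cache-01. Among those, db-replica-1 has the highest utilization (%) (≈ 70).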